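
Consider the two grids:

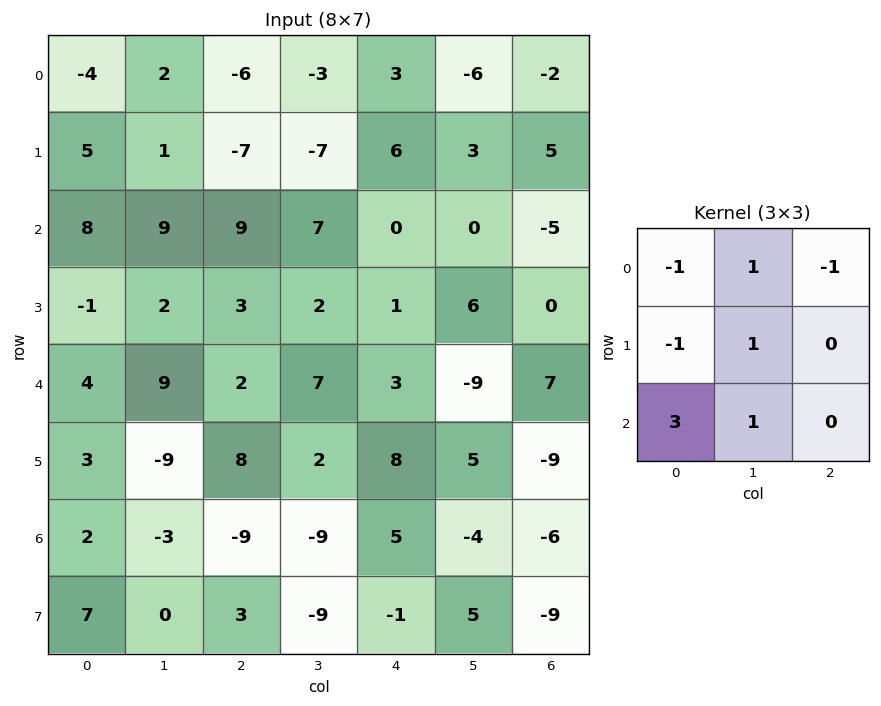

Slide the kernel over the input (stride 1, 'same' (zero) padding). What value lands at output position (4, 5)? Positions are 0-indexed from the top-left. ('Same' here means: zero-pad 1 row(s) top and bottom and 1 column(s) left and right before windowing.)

The receptive field on the zero-padded input at this output position is [1 6 0 / 3 -9 7 / 8 5 -9]. Elementwise product with the kernel and sum: 1·-1 + 6·1 + 0·-1 + 3·-1 + -9·1 + 8·3 + 5·1.

22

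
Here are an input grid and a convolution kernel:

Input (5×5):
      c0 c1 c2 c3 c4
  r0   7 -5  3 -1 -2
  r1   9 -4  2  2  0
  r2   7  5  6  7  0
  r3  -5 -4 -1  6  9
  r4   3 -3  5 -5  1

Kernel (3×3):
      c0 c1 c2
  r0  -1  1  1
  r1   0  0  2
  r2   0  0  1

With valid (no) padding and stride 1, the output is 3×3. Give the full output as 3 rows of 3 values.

1 18 -6
0 28 9
7 15 20

Output[0,0]: The receptive field on the input at this output position is [7 -5 3 / 9 -4 2 / 7 5 6]. Elementwise product with the kernel and sum: 7·-1 + -5·1 + 3·1 + 2·2 + 6·1.
Output[0,1]: The receptive field on the input at this output position is [-5 3 -1 / -4 2 2 / 5 6 7]. Elementwise product with the kernel and sum: -5·-1 + 3·1 + -1·1 + 2·2 + 7·1.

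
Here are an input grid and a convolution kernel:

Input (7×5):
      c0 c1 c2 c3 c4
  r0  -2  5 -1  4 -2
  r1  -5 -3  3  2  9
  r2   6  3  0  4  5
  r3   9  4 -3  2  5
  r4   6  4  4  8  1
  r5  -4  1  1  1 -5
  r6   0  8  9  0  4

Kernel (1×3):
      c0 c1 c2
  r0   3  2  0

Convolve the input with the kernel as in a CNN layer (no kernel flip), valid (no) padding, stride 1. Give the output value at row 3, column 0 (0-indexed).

The receptive field on the input at this output position is [9 4 -3]. Elementwise product with the kernel and sum: 9·3 + 4·2.

35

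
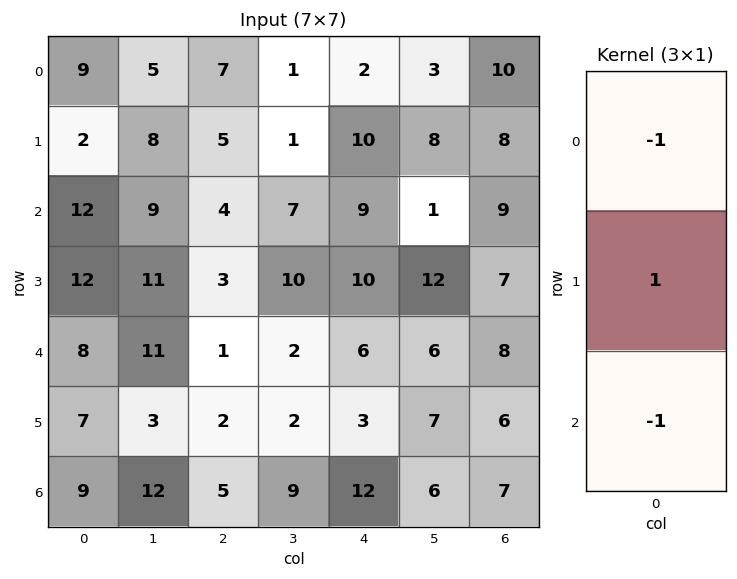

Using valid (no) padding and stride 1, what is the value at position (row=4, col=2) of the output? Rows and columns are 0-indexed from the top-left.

-4

The receptive field on the input at this output position is [1 / 2 / 5]. Elementwise product with the kernel and sum: 1·-1 + 2·1 + 5·-1.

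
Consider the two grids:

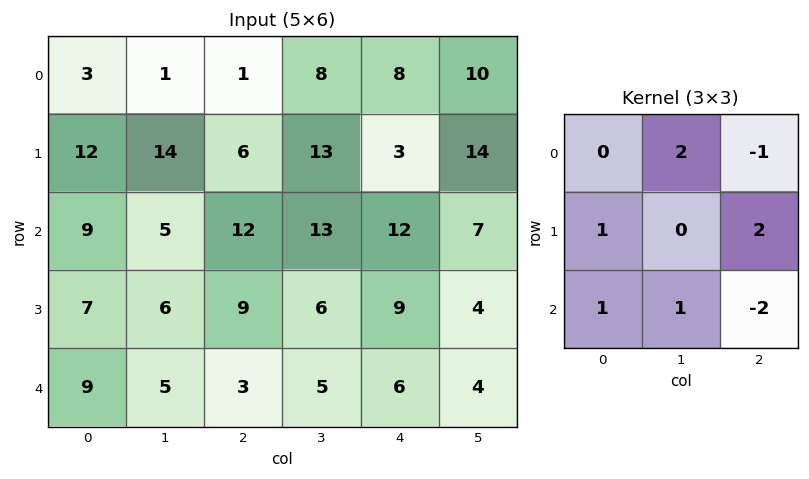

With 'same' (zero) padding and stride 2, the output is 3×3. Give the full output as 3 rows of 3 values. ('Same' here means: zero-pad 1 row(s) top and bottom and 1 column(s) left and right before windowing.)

-14 11 16
15 33 26
18 27 27

Output[0,0]: The receptive field on the zero-padded input at this output position is [0 0 0 / 0 3 1 / 0 12 14]. Elementwise product with the kernel and sum: 0·2 + 0·-1 + 0·1 + 1·2 + 0·1 + 12·1 + 14·-2.
Output[0,1]: The receptive field on the zero-padded input at this output position is [0 0 0 / 1 1 8 / 14 6 13]. Elementwise product with the kernel and sum: 0·2 + 0·-1 + 1·1 + 8·2 + 14·1 + 6·1 + 13·-2.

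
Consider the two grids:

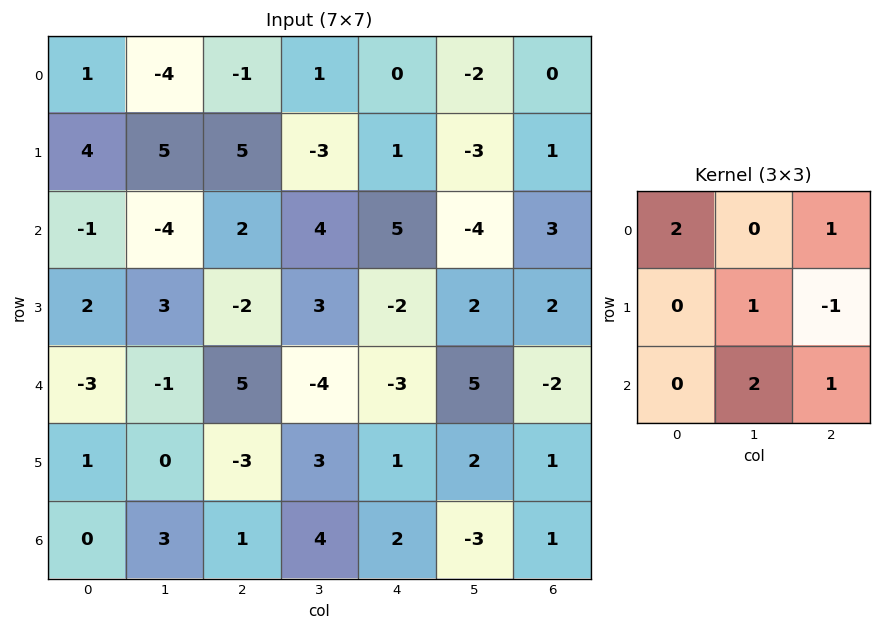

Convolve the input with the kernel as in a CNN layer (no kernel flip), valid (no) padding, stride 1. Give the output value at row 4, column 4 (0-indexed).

The receptive field on the input at this output position is [-3 5 -2 / 1 2 1 / 2 -3 1]. Elementwise product with the kernel and sum: -3·2 + -2·1 + 2·1 + 1·-1 + -3·2 + 1·1.

-12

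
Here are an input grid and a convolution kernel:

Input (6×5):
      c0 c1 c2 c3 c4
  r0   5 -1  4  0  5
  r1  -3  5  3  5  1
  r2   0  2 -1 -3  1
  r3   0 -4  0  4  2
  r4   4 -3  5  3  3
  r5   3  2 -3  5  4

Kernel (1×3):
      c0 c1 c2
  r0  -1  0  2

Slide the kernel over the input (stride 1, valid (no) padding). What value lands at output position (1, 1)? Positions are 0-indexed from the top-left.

5

The receptive field on the input at this output position is [5 3 5]. Elementwise product with the kernel and sum: 5·-1 + 5·2.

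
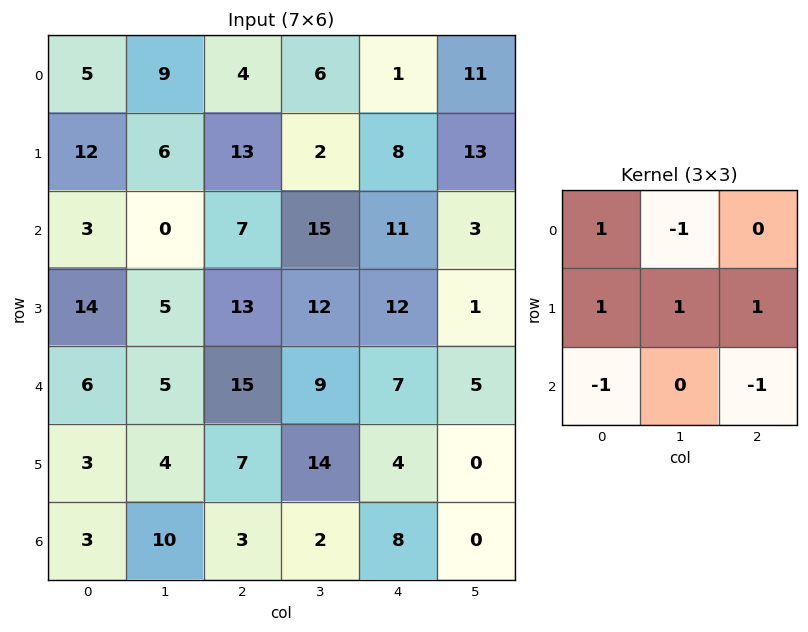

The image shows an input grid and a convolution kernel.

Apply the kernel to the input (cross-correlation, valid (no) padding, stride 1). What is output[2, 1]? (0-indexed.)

The receptive field on the input at this output position is [0 7 15 / 5 13 12 / 5 15 9]. Elementwise product with the kernel and sum: 0·1 + 7·-1 + 5·1 + 13·1 + 12·1 + 5·-1 + 9·-1.

9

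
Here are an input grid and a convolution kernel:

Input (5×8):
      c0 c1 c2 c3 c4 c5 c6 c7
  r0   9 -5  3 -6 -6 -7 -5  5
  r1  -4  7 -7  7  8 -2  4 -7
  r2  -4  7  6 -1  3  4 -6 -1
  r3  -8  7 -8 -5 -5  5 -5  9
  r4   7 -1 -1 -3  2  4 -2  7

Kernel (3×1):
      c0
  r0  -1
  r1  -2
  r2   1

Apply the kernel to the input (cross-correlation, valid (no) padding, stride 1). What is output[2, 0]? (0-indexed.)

The receptive field on the input at this output position is [-4 / -8 / 7]. Elementwise product with the kernel and sum: -4·-1 + -8·-2 + 7·1.

27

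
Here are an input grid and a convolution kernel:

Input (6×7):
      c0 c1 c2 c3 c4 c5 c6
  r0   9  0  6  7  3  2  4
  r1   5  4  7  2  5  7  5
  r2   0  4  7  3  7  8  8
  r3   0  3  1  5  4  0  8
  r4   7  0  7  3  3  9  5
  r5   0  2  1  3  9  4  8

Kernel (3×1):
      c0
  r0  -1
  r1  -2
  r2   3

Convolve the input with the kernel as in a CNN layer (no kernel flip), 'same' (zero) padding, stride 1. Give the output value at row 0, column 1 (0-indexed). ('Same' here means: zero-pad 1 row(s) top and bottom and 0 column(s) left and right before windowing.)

The receptive field on the zero-padded input at this output position is [0 / 0 / 4]. Elementwise product with the kernel and sum: 0·-1 + 0·-2 + 4·3.

12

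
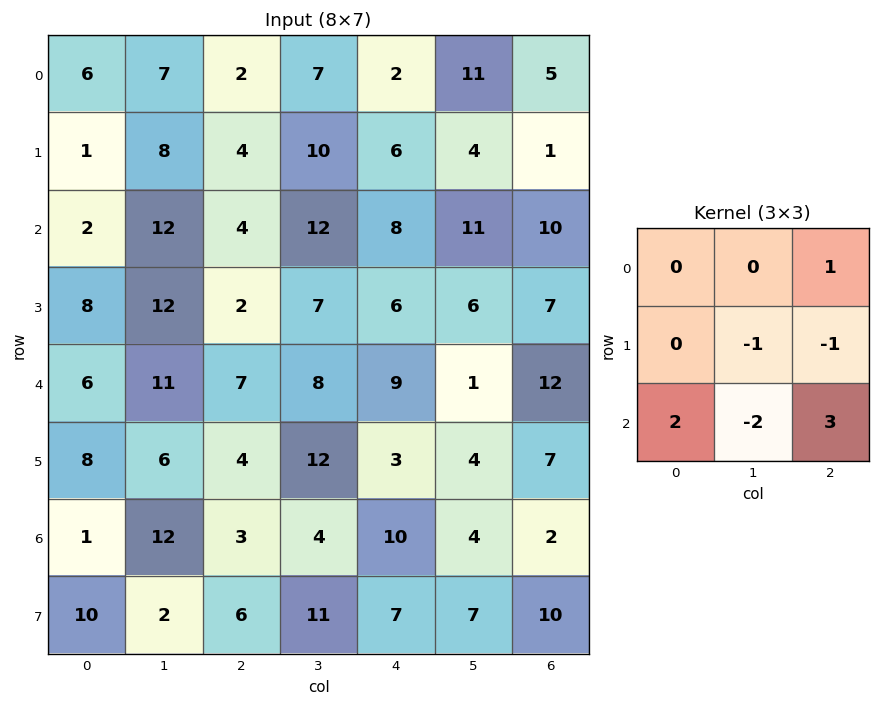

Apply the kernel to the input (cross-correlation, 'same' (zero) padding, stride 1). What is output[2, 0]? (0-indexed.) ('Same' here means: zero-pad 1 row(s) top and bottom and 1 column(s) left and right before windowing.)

The receptive field on the zero-padded input at this output position is [0 1 8 / 0 2 12 / 0 8 12]. Elementwise product with the kernel and sum: 8·1 + 2·-1 + 12·-1 + 0·2 + 8·-2 + 12·3.

14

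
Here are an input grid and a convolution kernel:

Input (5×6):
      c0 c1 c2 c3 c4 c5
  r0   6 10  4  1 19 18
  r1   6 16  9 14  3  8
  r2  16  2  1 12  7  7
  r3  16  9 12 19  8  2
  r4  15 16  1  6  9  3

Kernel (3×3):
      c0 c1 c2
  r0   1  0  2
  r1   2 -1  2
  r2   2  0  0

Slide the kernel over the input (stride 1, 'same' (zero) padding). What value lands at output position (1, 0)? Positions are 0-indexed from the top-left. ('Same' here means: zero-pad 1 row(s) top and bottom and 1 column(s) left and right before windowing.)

46

The receptive field on the zero-padded input at this output position is [0 6 10 / 0 6 16 / 0 16 2]. Elementwise product with the kernel and sum: 0·1 + 10·2 + 0·2 + 6·-1 + 16·2 + 0·2.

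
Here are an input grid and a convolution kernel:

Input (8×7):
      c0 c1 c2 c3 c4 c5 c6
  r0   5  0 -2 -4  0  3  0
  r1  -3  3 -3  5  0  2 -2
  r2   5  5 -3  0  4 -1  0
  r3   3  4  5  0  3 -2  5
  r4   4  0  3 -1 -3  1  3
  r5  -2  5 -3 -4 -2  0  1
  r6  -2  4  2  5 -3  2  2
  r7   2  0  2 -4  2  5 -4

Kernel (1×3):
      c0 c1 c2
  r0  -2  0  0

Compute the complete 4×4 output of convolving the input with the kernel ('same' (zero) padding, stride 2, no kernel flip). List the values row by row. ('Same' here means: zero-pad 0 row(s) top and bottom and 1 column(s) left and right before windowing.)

0 0 8 -6
0 -10 0 2
0 0 2 -2
0 -8 -10 -4

Output[0,0]: The receptive field on the zero-padded input at this output position is [0 5 0]. Elementwise product with the kernel and sum: 0·-2.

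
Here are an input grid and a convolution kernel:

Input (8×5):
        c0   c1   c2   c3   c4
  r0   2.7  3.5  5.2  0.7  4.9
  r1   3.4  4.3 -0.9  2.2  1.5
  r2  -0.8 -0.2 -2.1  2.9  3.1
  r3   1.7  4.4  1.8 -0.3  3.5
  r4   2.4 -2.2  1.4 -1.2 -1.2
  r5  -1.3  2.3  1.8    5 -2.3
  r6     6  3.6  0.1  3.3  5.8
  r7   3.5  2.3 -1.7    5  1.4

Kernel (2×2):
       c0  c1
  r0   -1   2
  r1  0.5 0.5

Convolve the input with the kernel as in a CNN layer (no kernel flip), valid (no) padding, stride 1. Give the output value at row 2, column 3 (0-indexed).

4.9

The receptive field on the input at this output position is [2.9 3.1 / -0.3 3.5]. Elementwise product with the kernel and sum: 2.9·-1 + 3.1·2 + -0.3·0.5 + 3.5·0.5.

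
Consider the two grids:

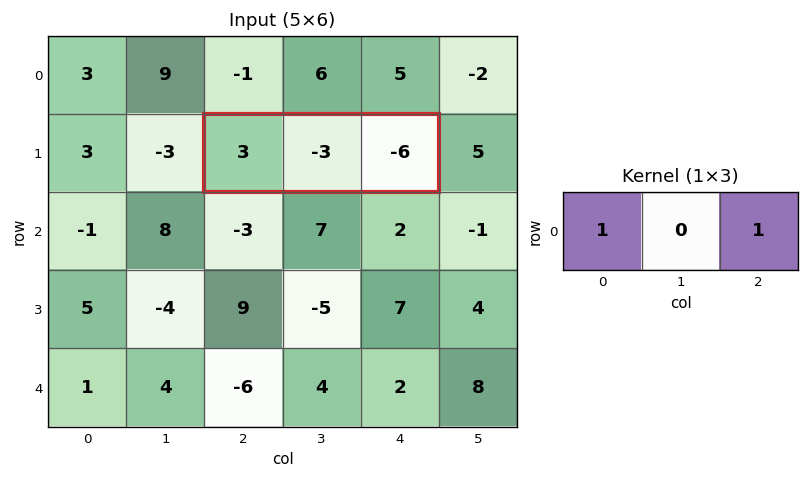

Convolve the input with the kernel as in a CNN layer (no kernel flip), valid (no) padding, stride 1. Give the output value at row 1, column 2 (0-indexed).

The receptive field on the input at this output position is [3 -3 -6]. Elementwise product with the kernel and sum: 3·1 + -6·1.

-3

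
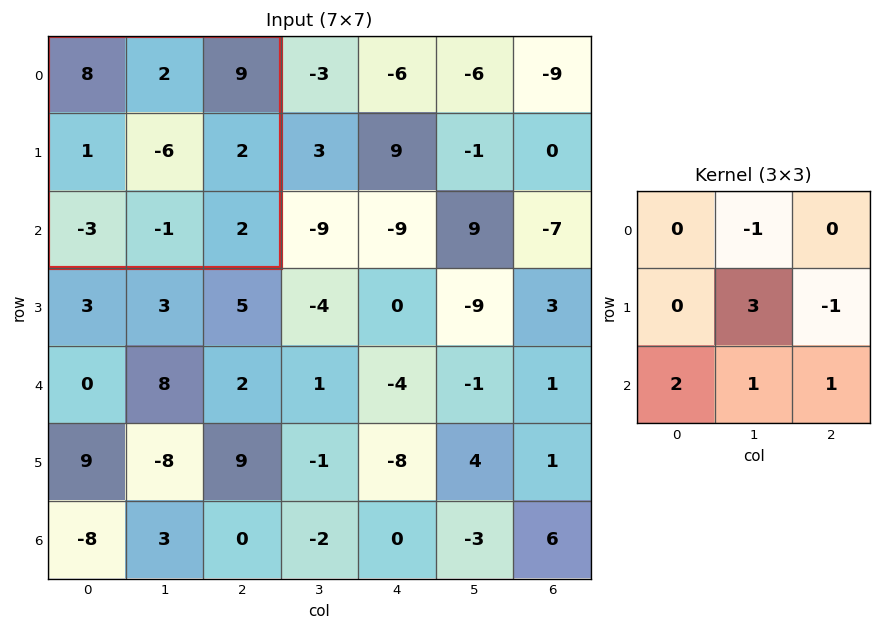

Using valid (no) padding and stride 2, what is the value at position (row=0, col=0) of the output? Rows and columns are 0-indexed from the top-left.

-27

The receptive field on the input at this output position is [8 2 9 / 1 -6 2 / -3 -1 2]. Elementwise product with the kernel and sum: 2·-1 + -6·3 + 2·-1 + -3·2 + -1·1 + 2·1.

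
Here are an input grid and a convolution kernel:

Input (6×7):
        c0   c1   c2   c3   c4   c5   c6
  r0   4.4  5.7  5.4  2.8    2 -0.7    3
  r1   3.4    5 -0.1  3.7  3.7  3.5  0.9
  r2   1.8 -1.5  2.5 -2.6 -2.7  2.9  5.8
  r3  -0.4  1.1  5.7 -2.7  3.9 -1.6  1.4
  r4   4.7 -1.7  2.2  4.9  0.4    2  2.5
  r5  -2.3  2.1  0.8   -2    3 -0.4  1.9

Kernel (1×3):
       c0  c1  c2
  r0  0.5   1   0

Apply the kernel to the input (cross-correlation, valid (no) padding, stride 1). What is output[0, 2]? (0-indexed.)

5.5

The receptive field on the input at this output position is [5.4 2.8 2]. Elementwise product with the kernel and sum: 5.4·0.5 + 2.8·1.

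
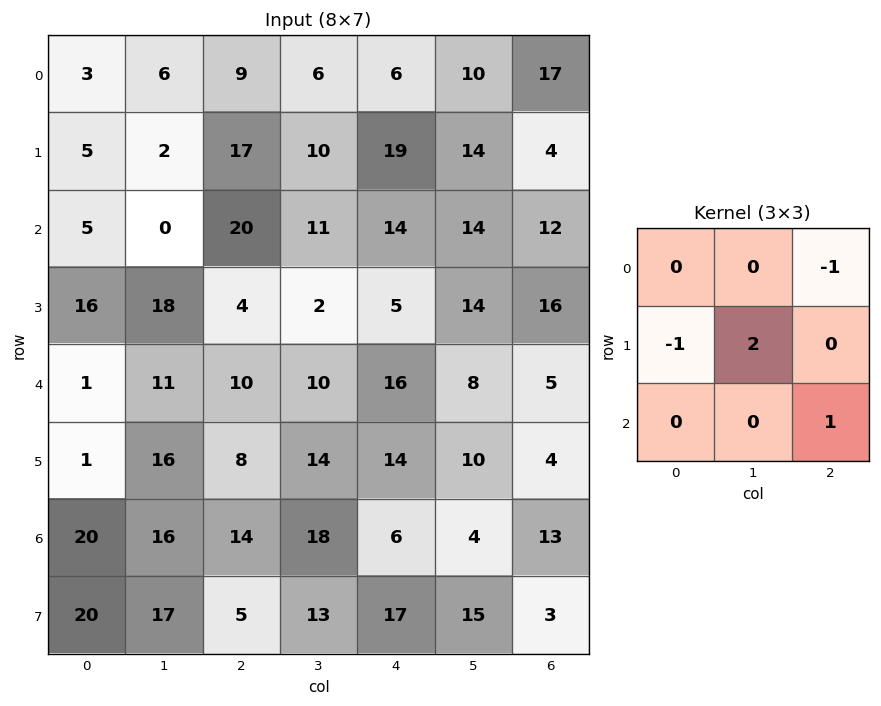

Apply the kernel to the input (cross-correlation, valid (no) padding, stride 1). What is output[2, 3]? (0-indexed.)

2

The receptive field on the input at this output position is [11 14 14 / 2 5 14 / 10 16 8]. Elementwise product with the kernel and sum: 14·-1 + 2·-1 + 5·2 + 8·1.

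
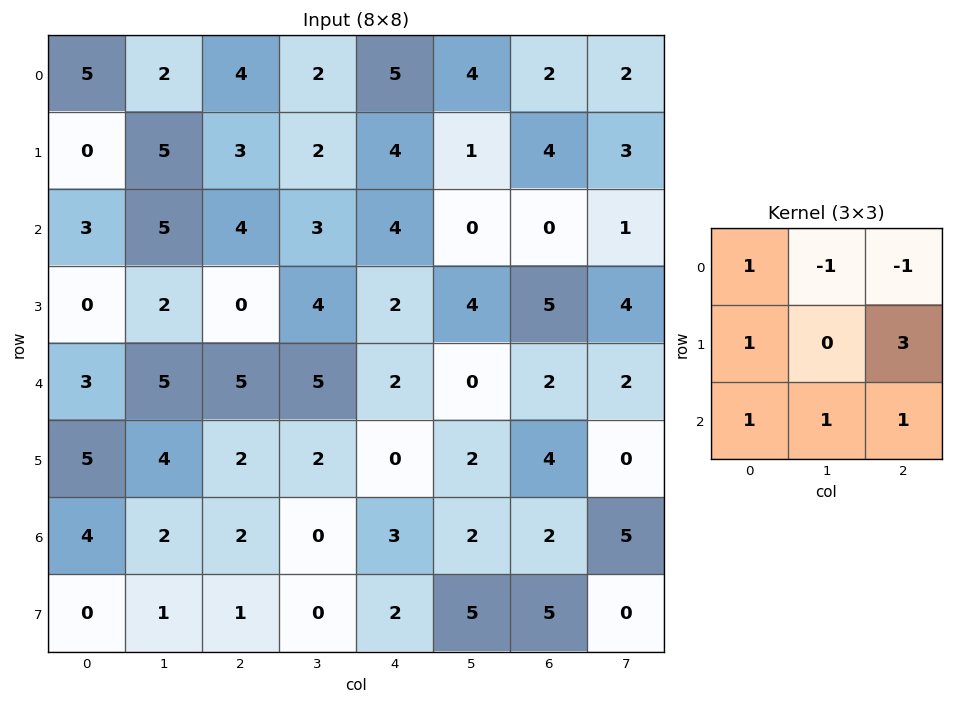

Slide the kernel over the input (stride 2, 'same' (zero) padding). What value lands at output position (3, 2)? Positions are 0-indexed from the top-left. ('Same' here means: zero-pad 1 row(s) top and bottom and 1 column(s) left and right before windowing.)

13

The receptive field on the zero-padded input at this output position is [2 0 2 / 0 3 2 / 0 2 5]. Elementwise product with the kernel and sum: 2·1 + 0·-1 + 2·-1 + 0·1 + 2·3 + 0·1 + 2·1 + 5·1.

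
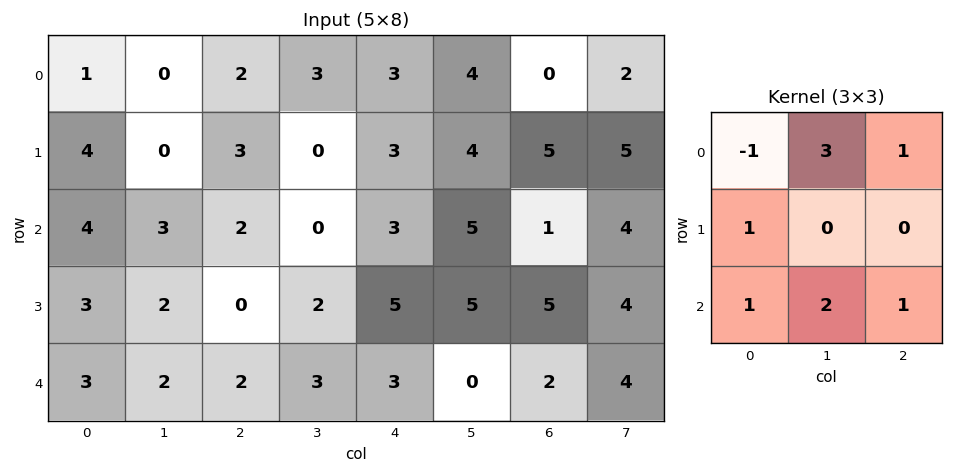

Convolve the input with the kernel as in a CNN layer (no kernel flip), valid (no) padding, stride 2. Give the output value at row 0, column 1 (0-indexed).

The receptive field on the input at this output position is [2 3 3 / 3 0 3 / 2 0 3]. Elementwise product with the kernel and sum: 2·-1 + 3·3 + 3·1 + 3·1 + 2·1 + 0·2 + 3·1.

18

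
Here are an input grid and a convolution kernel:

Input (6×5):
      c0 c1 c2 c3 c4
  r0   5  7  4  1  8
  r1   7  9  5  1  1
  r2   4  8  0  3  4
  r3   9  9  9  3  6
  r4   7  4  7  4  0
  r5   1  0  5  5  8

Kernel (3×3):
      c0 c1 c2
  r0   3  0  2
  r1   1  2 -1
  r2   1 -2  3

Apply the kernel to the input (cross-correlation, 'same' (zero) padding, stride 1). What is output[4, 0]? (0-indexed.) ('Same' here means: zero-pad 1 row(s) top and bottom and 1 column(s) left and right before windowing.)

26

The receptive field on the zero-padded input at this output position is [0 9 9 / 0 7 4 / 0 1 0]. Elementwise product with the kernel and sum: 0·3 + 9·2 + 0·1 + 7·2 + 4·-1 + 0·1 + 1·-2 + 0·3.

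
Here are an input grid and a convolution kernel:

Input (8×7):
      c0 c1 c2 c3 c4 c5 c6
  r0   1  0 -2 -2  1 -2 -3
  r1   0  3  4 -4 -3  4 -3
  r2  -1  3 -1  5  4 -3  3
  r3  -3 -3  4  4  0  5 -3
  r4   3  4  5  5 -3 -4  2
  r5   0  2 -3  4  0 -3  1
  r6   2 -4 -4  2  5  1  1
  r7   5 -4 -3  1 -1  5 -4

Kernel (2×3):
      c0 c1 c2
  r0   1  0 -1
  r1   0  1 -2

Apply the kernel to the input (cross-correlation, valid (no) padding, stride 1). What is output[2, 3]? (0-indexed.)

-2

The receptive field on the input at this output position is [5 4 -3 / 4 0 5]. Elementwise product with the kernel and sum: 5·1 + -3·-1 + 0·1 + 5·-2.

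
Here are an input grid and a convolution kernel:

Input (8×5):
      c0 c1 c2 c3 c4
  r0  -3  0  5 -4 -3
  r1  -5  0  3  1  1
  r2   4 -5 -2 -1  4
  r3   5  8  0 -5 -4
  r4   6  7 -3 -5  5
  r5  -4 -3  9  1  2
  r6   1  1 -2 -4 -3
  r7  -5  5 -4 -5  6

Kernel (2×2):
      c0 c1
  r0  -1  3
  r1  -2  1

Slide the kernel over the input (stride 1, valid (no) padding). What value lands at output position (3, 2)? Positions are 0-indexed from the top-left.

-14

The receptive field on the input at this output position is [0 -5 / -3 -5]. Elementwise product with the kernel and sum: 0·-1 + -5·3 + -3·-2 + -5·1.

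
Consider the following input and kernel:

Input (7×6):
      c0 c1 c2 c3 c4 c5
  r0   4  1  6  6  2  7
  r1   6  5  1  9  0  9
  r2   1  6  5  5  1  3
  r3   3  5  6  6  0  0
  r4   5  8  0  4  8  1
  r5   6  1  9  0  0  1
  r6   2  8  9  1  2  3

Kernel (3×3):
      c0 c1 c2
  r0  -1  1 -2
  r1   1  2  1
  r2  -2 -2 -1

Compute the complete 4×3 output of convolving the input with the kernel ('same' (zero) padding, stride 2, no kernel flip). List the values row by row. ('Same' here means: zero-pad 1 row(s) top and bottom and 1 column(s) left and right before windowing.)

-8 -2 -10
-7 -29 -29
-2 -19 14
16 35 6

Output[0,0]: The receptive field on the zero-padded input at this output position is [0 0 0 / 0 4 1 / 0 6 5]. Elementwise product with the kernel and sum: 0·-1 + 0·1 + 0·-2 + 0·1 + 4·2 + 1·1 + 0·-2 + 6·-2 + 5·-1.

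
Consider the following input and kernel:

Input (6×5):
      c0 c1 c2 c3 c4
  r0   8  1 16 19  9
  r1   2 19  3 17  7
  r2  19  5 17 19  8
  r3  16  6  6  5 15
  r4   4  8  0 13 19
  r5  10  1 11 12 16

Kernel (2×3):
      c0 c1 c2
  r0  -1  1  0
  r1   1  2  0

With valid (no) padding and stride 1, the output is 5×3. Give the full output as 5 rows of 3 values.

33 40 40
46 23 69
14 30 18
10 8 25
16 15 48

Output[0,0]: The receptive field on the input at this output position is [8 1 16 / 2 19 3]. Elementwise product with the kernel and sum: 8·-1 + 1·1 + 2·1 + 19·2.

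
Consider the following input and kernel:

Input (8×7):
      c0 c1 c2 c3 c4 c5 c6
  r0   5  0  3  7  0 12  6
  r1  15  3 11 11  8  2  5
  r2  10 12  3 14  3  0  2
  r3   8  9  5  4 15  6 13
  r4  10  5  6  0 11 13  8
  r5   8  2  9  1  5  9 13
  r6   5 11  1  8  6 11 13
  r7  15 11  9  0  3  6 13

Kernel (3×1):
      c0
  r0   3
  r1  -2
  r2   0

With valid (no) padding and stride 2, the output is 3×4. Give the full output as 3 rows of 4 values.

-15 -13 -16 8
14 -1 -21 -20
14 0 23 -2

Output[0,0]: The receptive field on the input at this output position is [5 / 15 / 10]. Elementwise product with the kernel and sum: 5·3 + 15·-2.
Output[0,1]: The receptive field on the input at this output position is [3 / 11 / 3]. Elementwise product with the kernel and sum: 3·3 + 11·-2.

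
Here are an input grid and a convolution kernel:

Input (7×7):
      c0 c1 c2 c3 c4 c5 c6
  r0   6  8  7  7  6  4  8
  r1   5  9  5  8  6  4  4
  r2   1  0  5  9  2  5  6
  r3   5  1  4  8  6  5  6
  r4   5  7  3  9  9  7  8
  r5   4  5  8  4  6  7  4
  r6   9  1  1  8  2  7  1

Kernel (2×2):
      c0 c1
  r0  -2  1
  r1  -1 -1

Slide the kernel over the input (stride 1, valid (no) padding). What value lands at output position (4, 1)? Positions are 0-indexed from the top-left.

-24

The receptive field on the input at this output position is [7 3 / 5 8]. Elementwise product with the kernel and sum: 7·-2 + 3·1 + 5·-1 + 8·-1.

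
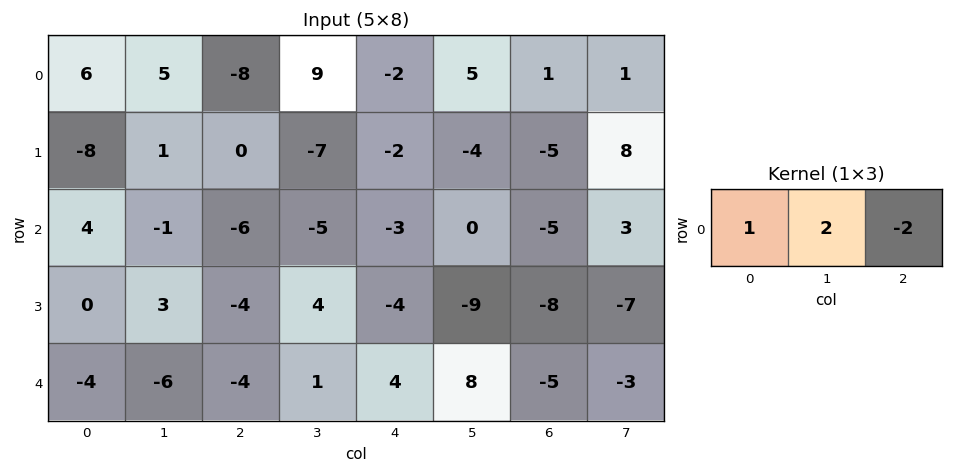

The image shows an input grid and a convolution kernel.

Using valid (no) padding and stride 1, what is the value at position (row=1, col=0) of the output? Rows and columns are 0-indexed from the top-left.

-6

The receptive field on the input at this output position is [-8 1 0]. Elementwise product with the kernel and sum: -8·1 + 1·2 + 0·-2.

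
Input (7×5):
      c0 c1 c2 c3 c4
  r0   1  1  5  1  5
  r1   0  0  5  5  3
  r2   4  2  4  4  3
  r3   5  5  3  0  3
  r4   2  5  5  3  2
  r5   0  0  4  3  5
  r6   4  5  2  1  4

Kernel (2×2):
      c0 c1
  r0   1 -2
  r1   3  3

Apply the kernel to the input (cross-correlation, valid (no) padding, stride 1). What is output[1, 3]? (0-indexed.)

The receptive field on the input at this output position is [5 3 / 4 3]. Elementwise product with the kernel and sum: 5·1 + 3·-2 + 4·3 + 3·3.

20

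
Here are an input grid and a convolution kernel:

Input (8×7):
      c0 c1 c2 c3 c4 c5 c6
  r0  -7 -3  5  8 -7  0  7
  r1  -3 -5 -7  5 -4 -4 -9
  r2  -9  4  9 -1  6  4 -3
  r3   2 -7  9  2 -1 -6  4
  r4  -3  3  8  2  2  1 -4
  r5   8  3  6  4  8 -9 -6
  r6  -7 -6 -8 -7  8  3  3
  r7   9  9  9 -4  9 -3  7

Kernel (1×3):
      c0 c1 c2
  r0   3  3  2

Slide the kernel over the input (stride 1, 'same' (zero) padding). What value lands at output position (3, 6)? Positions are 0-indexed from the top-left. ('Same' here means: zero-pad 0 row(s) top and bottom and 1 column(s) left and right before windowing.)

The receptive field on the zero-padded input at this output position is [-6 4 0]. Elementwise product with the kernel and sum: -6·3 + 4·3 + 0·2.

-6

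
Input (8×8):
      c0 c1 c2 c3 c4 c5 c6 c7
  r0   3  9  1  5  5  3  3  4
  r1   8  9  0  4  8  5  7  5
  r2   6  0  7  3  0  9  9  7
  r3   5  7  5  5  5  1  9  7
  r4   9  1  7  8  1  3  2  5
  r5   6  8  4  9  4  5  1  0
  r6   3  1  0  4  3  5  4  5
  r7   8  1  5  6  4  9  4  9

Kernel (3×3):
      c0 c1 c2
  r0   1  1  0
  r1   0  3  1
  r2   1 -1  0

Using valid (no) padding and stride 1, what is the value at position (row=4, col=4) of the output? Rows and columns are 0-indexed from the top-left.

The receptive field on the input at this output position is [1 3 2 / 4 5 1 / 3 5 4]. Elementwise product with the kernel and sum: 1·1 + 3·1 + 5·3 + 1·1 + 3·1 + 5·-1.

18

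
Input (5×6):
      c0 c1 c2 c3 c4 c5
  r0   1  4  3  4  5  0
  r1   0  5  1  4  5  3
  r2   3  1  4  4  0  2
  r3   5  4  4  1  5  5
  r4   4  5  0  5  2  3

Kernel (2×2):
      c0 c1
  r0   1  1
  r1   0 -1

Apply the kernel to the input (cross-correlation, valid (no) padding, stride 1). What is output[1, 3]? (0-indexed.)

The receptive field on the input at this output position is [4 5 / 4 0]. Elementwise product with the kernel and sum: 4·1 + 5·1 + 0·-1.

9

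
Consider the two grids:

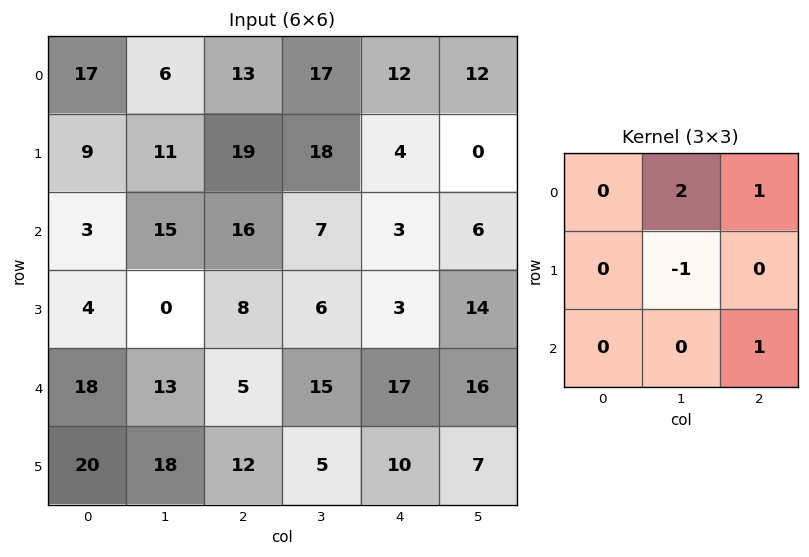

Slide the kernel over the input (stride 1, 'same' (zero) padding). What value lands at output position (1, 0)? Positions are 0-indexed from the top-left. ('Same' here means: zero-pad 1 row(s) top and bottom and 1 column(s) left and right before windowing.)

46

The receptive field on the zero-padded input at this output position is [0 17 6 / 0 9 11 / 0 3 15]. Elementwise product with the kernel and sum: 17·2 + 6·1 + 9·-1 + 15·1.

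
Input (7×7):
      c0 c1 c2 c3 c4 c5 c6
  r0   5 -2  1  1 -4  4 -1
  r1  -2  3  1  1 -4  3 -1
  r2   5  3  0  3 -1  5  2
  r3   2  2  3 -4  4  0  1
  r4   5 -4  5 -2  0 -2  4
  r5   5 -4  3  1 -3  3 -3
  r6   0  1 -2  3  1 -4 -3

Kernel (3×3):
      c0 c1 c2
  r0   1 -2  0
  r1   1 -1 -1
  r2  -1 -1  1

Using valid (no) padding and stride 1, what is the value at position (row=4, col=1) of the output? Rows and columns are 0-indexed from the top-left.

-18

The receptive field on the input at this output position is [-4 5 -2 / -4 3 1 / 1 -2 3]. Elementwise product with the kernel and sum: -4·1 + 5·-2 + -4·1 + 3·-1 + 1·-1 + 1·-1 + -2·-1 + 3·1.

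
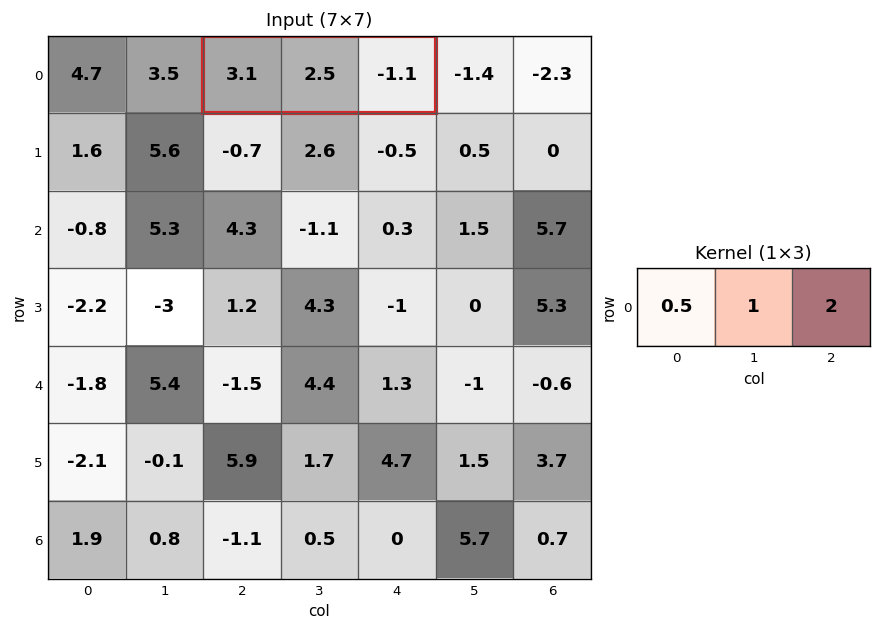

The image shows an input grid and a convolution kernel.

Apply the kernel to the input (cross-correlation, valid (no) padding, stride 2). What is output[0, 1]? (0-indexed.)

The receptive field on the input at this output position is [3.1 2.5 -1.1]. Elementwise product with the kernel and sum: 3.1·0.5 + 2.5·1 + -1.1·2.

1.85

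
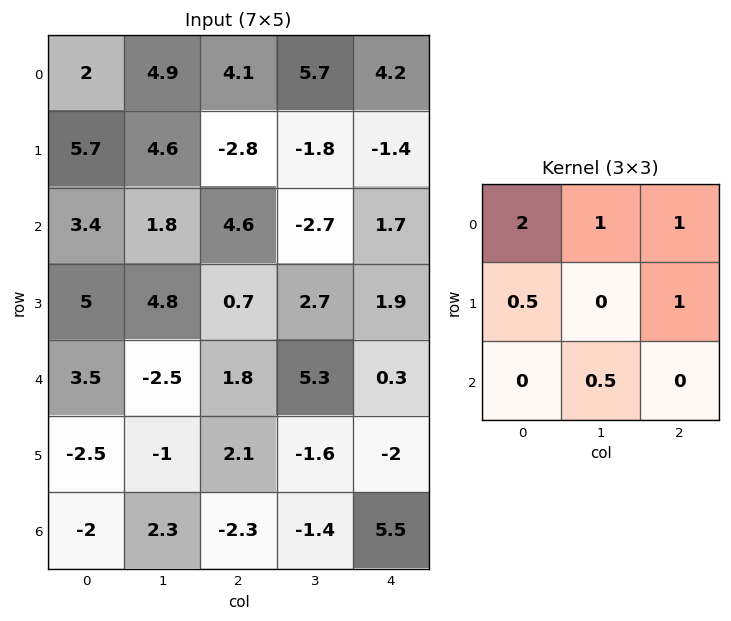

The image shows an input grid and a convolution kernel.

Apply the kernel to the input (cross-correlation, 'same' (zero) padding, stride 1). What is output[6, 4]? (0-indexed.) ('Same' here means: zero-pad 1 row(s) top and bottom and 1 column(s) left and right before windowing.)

-5.9

The receptive field on the zero-padded input at this output position is [-1.6 -2 0 / -1.4 5.5 0 / 0 0 0]. Elementwise product with the kernel and sum: -1.6·2 + -2·1 + 0·1 + -1.4·0.5 + 0·1 + 0·0.5.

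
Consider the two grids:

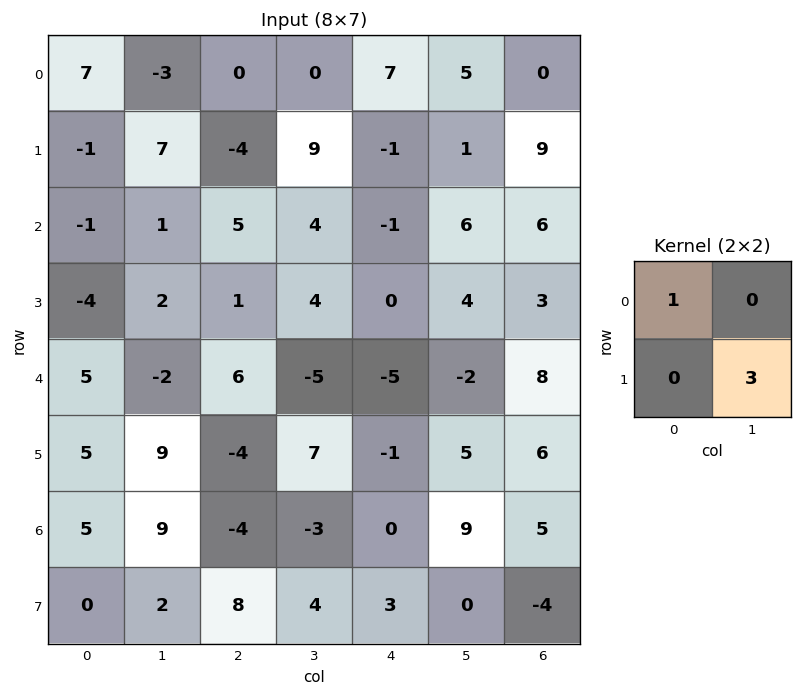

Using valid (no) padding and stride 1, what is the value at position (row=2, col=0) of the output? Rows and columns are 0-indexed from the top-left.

5

The receptive field on the input at this output position is [-1 1 / -4 2]. Elementwise product with the kernel and sum: -1·1 + 2·3.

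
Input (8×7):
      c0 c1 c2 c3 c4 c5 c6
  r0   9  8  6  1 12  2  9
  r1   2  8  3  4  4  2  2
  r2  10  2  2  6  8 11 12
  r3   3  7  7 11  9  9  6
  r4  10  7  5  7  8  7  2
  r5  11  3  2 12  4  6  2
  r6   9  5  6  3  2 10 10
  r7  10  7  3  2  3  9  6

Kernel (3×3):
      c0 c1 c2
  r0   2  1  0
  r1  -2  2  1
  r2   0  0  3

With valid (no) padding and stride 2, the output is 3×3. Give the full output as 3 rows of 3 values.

47 43 60
52 51 39
31 47 59

Output[0,0]: The receptive field on the input at this output position is [9 8 6 / 2 8 3 / 10 2 2]. Elementwise product with the kernel and sum: 9·2 + 8·1 + 2·-2 + 8·2 + 3·1 + 2·3.
Output[0,1]: The receptive field on the input at this output position is [6 1 12 / 3 4 4 / 2 6 8]. Elementwise product with the kernel and sum: 6·2 + 1·1 + 3·-2 + 4·2 + 4·1 + 8·3.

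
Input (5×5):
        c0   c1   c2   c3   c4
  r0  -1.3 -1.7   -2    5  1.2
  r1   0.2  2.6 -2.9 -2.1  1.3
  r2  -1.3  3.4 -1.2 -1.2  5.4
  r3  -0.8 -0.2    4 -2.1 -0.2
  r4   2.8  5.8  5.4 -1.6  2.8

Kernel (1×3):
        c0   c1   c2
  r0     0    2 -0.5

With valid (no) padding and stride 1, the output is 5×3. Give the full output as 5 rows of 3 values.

-2.4 -6.5 9.4
6.65 -4.75 -4.85
7.4 -1.8 -5.1
-2.4 9.05 -4.1
8.9 11.6 -4.6

Output[0,0]: The receptive field on the input at this output position is [-1.3 -1.7 -2]. Elementwise product with the kernel and sum: -1.7·2 + -2·-0.5.
Output[0,1]: The receptive field on the input at this output position is [-1.7 -2 5]. Elementwise product with the kernel and sum: -2·2 + 5·-0.5.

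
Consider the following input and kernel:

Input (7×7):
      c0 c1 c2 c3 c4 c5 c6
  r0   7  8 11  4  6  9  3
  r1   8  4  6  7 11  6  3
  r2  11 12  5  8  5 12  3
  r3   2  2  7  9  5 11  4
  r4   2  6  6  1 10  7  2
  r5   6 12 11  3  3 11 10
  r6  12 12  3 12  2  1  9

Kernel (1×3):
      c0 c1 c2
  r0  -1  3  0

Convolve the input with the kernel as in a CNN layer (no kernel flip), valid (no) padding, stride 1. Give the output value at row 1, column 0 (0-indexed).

The receptive field on the input at this output position is [8 4 6]. Elementwise product with the kernel and sum: 8·-1 + 4·3.

4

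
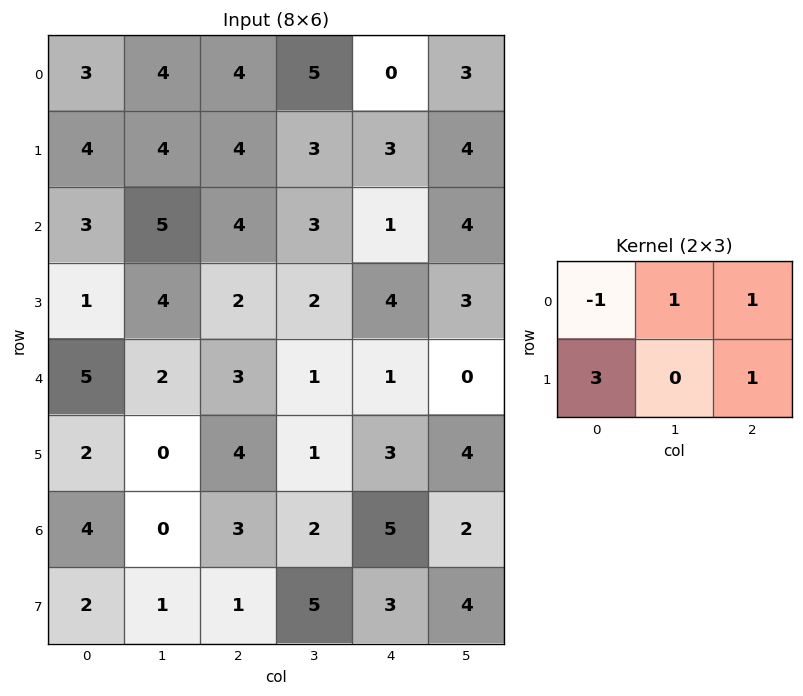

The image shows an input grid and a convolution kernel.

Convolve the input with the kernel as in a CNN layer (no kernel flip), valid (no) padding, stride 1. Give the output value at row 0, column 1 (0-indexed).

20

The receptive field on the input at this output position is [4 4 5 / 4 4 3]. Elementwise product with the kernel and sum: 4·-1 + 4·1 + 5·1 + 4·3 + 3·1.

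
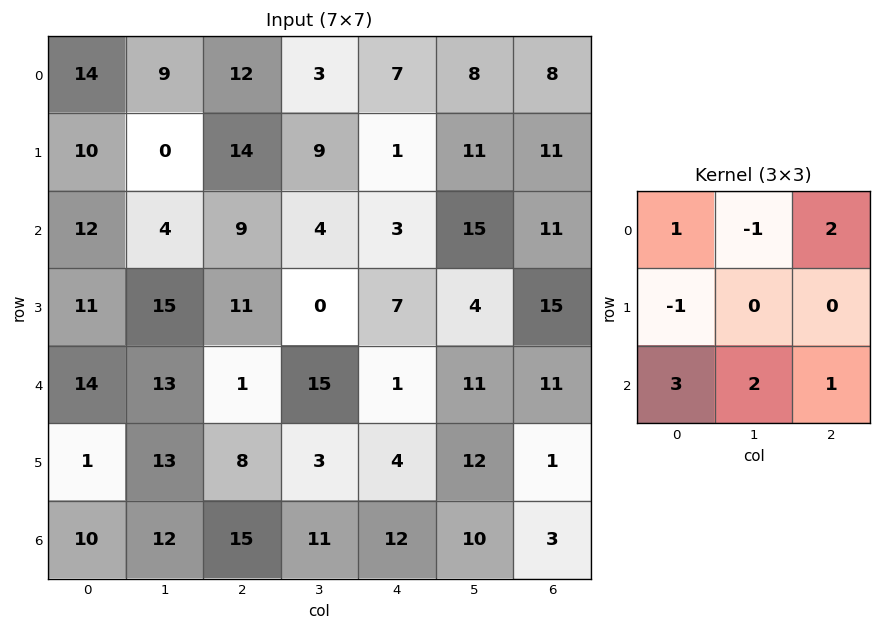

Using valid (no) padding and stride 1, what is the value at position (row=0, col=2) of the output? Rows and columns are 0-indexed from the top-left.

47

The receptive field on the input at this output position is [12 3 7 / 14 9 1 / 9 4 3]. Elementwise product with the kernel and sum: 12·1 + 3·-1 + 7·2 + 14·-1 + 9·3 + 4·2 + 3·1.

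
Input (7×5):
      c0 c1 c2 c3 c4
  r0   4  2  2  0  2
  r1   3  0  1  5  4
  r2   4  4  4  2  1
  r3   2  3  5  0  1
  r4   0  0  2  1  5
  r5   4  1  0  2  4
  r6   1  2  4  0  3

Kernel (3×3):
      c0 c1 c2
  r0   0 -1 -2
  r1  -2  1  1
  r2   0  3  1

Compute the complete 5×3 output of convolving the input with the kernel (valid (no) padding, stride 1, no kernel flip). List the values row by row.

5 18 10
12 2 -17
-6 -2 -5
-8 0 10
-1 8 -2

Output[0,0]: The receptive field on the input at this output position is [4 2 2 / 3 0 1 / 4 4 4]. Elementwise product with the kernel and sum: 2·-1 + 2·-2 + 3·-2 + 0·1 + 1·1 + 4·3 + 4·1.
Output[0,1]: The receptive field on the input at this output position is [2 2 0 / 0 1 5 / 4 4 2]. Elementwise product with the kernel and sum: 2·-1 + 0·-2 + 0·-2 + 1·1 + 5·1 + 4·3 + 2·1.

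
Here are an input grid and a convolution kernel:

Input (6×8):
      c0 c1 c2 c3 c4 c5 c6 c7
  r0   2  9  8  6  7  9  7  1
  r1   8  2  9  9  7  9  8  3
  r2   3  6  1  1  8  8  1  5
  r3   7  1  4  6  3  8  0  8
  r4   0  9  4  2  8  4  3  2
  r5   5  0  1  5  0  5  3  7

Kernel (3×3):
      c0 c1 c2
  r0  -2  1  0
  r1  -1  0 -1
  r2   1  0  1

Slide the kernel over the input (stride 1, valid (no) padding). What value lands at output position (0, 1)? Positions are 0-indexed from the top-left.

The receptive field on the input at this output position is [9 8 6 / 2 9 9 / 6 1 1]. Elementwise product with the kernel and sum: 9·-2 + 8·1 + 2·-1 + 9·-1 + 6·1 + 1·1.

-14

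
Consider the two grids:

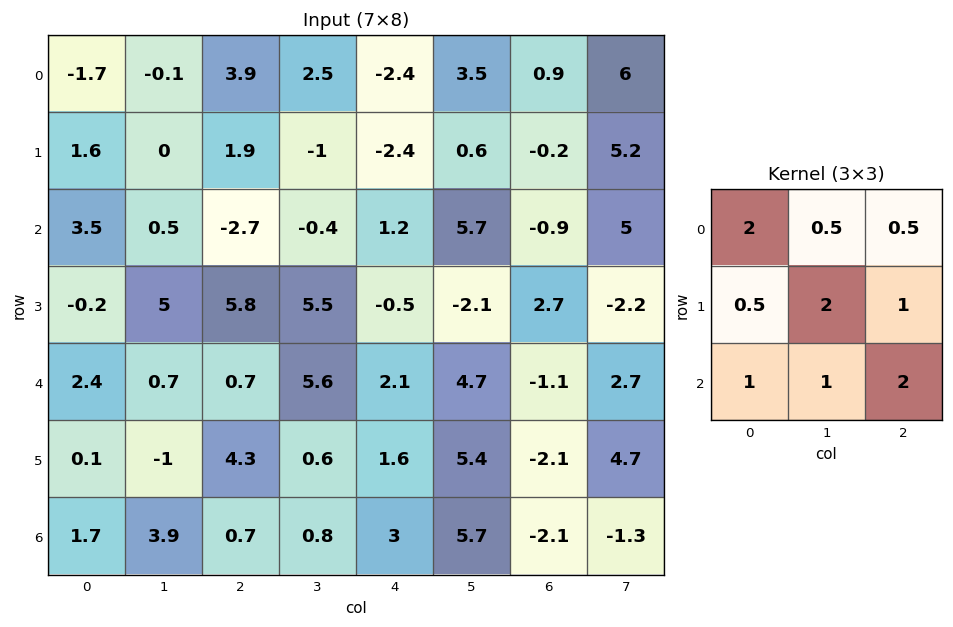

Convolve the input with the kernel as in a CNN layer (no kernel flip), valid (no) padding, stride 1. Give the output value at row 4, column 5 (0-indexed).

14.4

The receptive field on the input at this output position is [4.7 -1.1 2.7 / 5.4 -2.1 4.7 / 5.7 -2.1 -1.3]. Elementwise product with the kernel and sum: 4.7·2 + -1.1·0.5 + 2.7·0.5 + 5.4·0.5 + -2.1·2 + 4.7·1 + 5.7·1 + -2.1·1 + -1.3·2.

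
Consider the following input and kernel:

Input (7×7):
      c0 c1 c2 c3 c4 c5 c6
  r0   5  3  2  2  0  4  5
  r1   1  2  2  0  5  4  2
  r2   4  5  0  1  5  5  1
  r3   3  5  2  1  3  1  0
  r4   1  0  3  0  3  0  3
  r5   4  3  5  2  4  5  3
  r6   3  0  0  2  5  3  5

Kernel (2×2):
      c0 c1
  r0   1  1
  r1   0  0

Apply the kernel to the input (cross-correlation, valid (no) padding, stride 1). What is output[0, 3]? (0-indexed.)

2

The receptive field on the input at this output position is [2 0 / 0 5]. Elementwise product with the kernel and sum: 2·1 + 0·1.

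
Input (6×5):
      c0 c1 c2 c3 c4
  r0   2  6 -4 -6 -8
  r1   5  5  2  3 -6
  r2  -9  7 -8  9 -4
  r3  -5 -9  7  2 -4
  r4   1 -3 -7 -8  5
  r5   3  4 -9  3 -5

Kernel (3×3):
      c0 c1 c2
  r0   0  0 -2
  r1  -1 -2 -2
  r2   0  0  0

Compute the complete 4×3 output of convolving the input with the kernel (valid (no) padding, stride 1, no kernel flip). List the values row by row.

Output[0,0]: The receptive field on the input at this output position is [2 6 -4 / 5 5 2 / -9 7 -8]. Elementwise product with the kernel and sum: -4·-2 + 5·-1 + 5·-2 + 2·-2.
Output[0,1]: The receptive field on the input at this output position is [6 -4 -6 / 5 2 3 / 7 -8 9]. Elementwise product with the kernel and sum: -6·-2 + 5·-1 + 2·-2 + 3·-2.

-11 -3 20
7 -15 10
25 -27 5
5 29 21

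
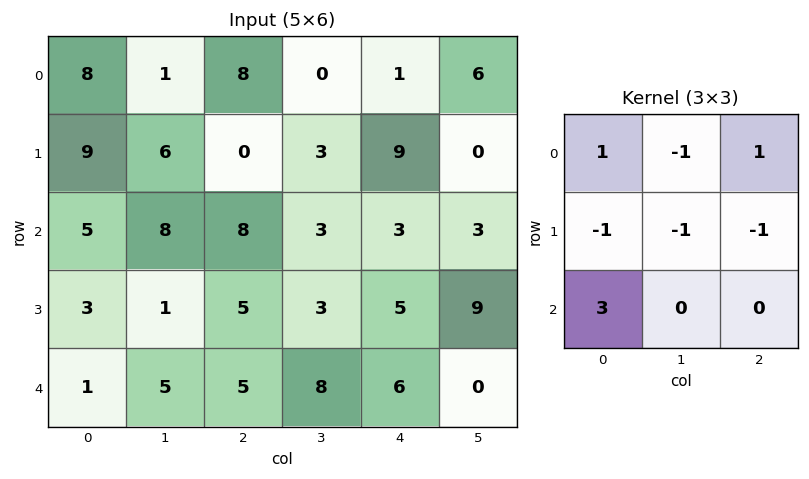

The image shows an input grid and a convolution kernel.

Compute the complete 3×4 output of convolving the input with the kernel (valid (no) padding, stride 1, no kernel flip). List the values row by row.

Output[0,0]: The receptive field on the input at this output position is [8 1 8 / 9 6 0 / 5 8 8]. Elementwise product with the kernel and sum: 8·1 + 1·-1 + 8·1 + 9·-1 + 6·-1 + 0·-1 + 5·3.

15 8 21 2
-9 -7 7 -6
-1 9 10 10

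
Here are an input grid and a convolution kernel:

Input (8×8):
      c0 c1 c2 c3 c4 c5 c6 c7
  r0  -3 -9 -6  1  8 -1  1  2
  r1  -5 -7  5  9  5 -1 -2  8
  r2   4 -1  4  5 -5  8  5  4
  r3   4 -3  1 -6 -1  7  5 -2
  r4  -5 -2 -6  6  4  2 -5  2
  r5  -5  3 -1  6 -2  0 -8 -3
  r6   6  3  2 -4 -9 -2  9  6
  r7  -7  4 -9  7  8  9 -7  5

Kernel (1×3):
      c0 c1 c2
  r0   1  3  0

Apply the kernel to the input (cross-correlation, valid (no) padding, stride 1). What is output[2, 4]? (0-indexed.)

19

The receptive field on the input at this output position is [-5 8 5]. Elementwise product with the kernel and sum: -5·1 + 8·3.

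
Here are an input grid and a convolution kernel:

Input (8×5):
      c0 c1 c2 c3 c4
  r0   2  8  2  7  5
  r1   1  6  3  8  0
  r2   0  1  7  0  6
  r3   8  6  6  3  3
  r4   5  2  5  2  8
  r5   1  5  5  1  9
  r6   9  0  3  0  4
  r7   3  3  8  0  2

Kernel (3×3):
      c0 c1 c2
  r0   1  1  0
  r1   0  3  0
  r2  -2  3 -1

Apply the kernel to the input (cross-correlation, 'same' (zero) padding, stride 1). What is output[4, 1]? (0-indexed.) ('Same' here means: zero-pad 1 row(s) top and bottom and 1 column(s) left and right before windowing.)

The receptive field on the zero-padded input at this output position is [8 6 6 / 5 2 5 / 1 5 5]. Elementwise product with the kernel and sum: 8·1 + 6·1 + 2·3 + 1·-2 + 5·3 + 5·-1.

28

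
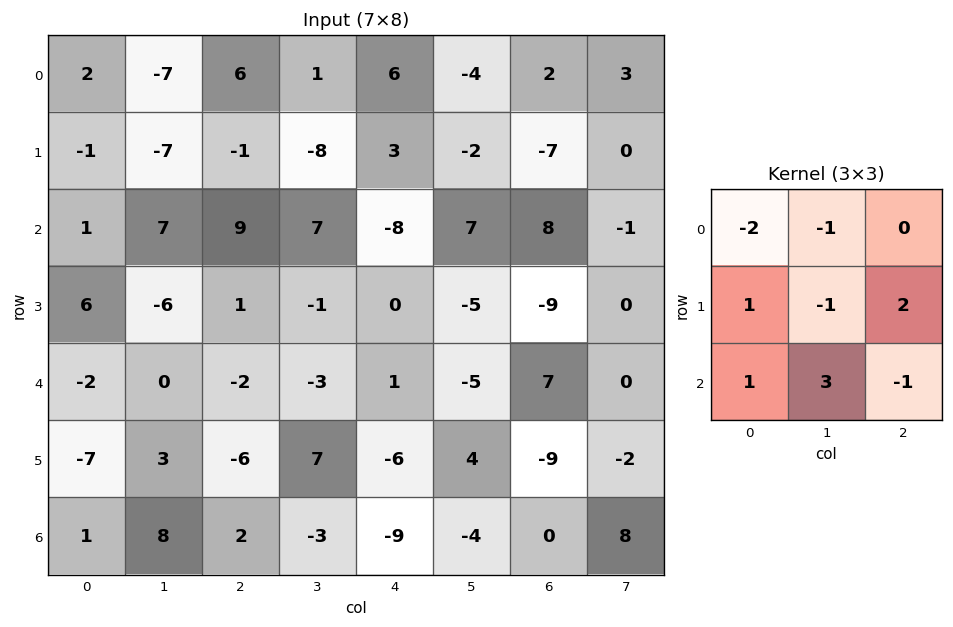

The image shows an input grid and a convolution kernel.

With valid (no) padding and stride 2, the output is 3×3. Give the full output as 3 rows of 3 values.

20 38 -12
5 -35 -25
5 -16 -46

Output[0,0]: The receptive field on the input at this output position is [2 -7 6 / -1 -7 -1 / 1 7 9]. Elementwise product with the kernel and sum: 2·-2 + -7·-1 + -1·1 + -7·-1 + -1·2 + 1·1 + 7·3 + 9·-1.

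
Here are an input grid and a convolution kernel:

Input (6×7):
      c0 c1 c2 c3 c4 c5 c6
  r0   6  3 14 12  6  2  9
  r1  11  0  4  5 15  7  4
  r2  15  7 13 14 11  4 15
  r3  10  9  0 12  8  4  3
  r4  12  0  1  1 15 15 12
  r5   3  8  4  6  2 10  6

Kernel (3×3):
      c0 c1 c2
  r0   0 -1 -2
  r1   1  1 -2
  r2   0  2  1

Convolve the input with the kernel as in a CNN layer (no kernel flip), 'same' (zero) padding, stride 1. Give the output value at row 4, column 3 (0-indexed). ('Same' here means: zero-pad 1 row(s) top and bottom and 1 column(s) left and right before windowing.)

The receptive field on the zero-padded input at this output position is [0 12 8 / 1 1 15 / 4 6 2]. Elementwise product with the kernel and sum: 12·-1 + 8·-2 + 1·1 + 1·1 + 15·-2 + 6·2 + 2·1.

-42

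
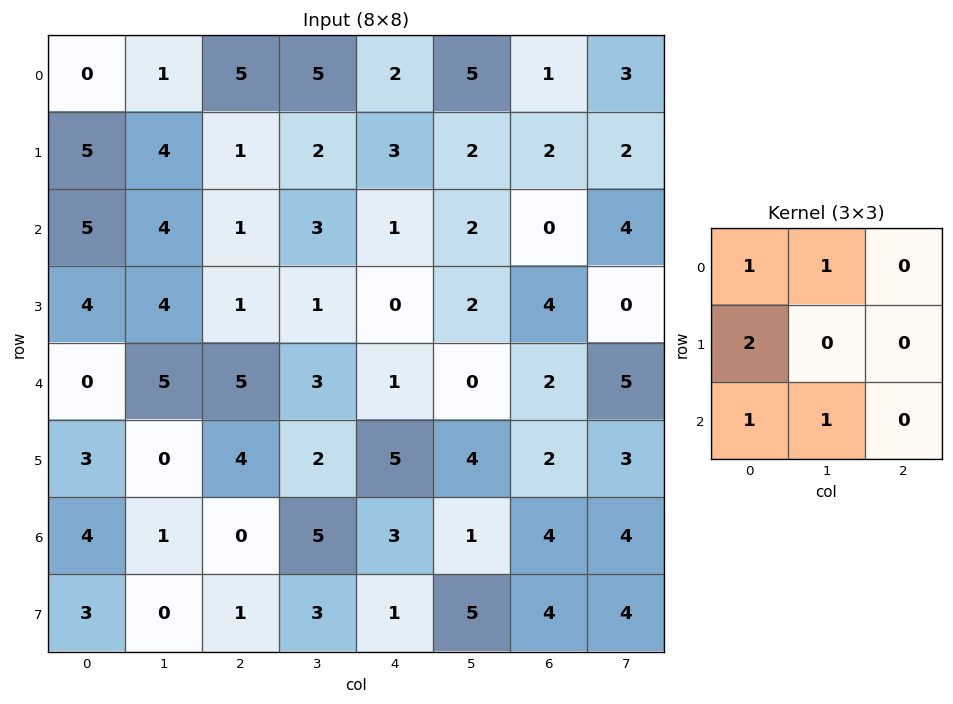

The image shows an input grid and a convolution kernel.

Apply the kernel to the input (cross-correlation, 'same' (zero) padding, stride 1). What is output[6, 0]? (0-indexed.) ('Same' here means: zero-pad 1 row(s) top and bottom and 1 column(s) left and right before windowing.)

6

The receptive field on the zero-padded input at this output position is [0 3 0 / 0 4 1 / 0 3 0]. Elementwise product with the kernel and sum: 0·1 + 3·1 + 0·2 + 0·1 + 3·1.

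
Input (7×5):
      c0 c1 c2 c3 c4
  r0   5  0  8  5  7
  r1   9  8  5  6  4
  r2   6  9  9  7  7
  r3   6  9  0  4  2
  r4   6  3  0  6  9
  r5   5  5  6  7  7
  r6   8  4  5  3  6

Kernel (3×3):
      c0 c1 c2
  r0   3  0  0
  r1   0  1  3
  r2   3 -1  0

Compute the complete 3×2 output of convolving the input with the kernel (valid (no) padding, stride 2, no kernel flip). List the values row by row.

47 62
42 31
61 40

Output[0,0]: The receptive field on the input at this output position is [5 0 8 / 9 8 5 / 6 9 9]. Elementwise product with the kernel and sum: 5·3 + 8·1 + 5·3 + 6·3 + 9·-1.
Output[0,1]: The receptive field on the input at this output position is [8 5 7 / 5 6 4 / 9 7 7]. Elementwise product with the kernel and sum: 8·3 + 6·1 + 4·3 + 9·3 + 7·-1.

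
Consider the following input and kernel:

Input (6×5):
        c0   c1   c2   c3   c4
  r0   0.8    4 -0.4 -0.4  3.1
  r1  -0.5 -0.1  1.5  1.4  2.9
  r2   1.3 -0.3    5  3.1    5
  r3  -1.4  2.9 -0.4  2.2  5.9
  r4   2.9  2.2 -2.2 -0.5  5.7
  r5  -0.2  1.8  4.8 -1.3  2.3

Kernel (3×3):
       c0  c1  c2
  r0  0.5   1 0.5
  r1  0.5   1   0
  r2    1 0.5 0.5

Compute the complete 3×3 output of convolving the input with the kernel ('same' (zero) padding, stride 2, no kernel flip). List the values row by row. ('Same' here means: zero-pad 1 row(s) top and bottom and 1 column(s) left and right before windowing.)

Output[0,0]: The receptive field on the zero-padded input at this output position is [0 0 0 / 0 0.8 4 / 0 -0.5 -0.1]. Elementwise product with the kernel and sum: 0·0.5 + 0·1 + 0·0.5 + 0·0.5 + 0.8·1 + 0·1 + -0.5·0.5 + -0.1·0.5.
Output[0,1]: The receptive field on the zero-padded input at this output position is [0 0 0 / 4 -0.4 -0.4 / -0.1 1.5 1.4]. Elementwise product with the kernel and sum: 0·0.5 + 0·1 + 0·0.5 + 4·0.5 + -0.4·1 + -0.1·1 + 1.5·0.5 + 1.4·0.5.

0.5 2.95 5.75
1.5 10.8 15.3
3.75 4.6 12.3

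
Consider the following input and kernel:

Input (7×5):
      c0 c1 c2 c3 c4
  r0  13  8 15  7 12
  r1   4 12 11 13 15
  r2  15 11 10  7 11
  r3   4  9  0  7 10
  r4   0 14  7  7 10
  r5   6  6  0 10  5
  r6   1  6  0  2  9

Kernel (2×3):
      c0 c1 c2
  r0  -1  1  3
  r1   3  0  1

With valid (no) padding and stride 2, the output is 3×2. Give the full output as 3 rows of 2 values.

63 76
38 40
53 35

Output[0,0]: The receptive field on the input at this output position is [13 8 15 / 4 12 11]. Elementwise product with the kernel and sum: 13·-1 + 8·1 + 15·3 + 4·3 + 11·1.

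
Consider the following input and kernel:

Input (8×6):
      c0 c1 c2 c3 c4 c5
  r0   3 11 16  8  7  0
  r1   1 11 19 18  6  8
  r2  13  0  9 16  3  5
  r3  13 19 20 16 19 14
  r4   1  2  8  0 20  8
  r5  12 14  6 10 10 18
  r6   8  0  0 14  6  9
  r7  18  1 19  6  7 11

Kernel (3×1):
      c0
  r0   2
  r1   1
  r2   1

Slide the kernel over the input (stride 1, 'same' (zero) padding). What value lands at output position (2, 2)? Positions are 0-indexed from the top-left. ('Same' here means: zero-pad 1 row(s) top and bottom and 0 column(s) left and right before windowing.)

The receptive field on the zero-padded input at this output position is [19 / 9 / 20]. Elementwise product with the kernel and sum: 19·2 + 9·1 + 20·1.

67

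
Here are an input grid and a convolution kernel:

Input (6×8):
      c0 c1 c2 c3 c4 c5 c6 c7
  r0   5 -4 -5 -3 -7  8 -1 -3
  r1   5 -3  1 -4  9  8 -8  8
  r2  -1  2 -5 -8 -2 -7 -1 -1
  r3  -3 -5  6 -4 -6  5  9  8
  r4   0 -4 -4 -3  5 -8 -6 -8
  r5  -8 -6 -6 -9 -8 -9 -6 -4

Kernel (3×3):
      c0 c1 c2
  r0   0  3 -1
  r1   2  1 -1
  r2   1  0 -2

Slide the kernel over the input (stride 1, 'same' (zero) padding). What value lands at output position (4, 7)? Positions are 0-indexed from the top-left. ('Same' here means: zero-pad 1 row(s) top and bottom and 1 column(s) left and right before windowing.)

The receptive field on the zero-padded input at this output position is [9 8 0 / -6 -8 0 / -6 -4 0]. Elementwise product with the kernel and sum: 8·3 + 0·-1 + -6·2 + -8·1 + 0·-1 + -6·1 + 0·-2.

-2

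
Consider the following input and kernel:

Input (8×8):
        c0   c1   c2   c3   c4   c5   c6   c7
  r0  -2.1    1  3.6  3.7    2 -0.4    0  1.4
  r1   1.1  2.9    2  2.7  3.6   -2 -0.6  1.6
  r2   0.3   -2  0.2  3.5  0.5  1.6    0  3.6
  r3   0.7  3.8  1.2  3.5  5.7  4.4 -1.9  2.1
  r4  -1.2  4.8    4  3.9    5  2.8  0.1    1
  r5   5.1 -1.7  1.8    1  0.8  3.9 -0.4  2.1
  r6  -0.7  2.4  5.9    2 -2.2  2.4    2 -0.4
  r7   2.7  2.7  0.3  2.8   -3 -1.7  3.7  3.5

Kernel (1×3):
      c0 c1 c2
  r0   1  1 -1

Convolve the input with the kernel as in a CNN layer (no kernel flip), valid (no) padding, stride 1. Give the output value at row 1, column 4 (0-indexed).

2.2

The receptive field on the input at this output position is [3.6 -2 -0.6]. Elementwise product with the kernel and sum: 3.6·1 + -2·1 + -0.6·-1.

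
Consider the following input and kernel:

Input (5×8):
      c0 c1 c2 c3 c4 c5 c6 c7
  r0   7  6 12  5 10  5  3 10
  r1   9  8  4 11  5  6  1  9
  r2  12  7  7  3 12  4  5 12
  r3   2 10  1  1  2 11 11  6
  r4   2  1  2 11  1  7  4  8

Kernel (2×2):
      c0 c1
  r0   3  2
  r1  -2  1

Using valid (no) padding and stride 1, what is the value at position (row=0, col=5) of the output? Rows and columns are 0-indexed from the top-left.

The receptive field on the input at this output position is [5 3 / 6 1]. Elementwise product with the kernel and sum: 5·3 + 3·2 + 6·-2 + 1·1.

10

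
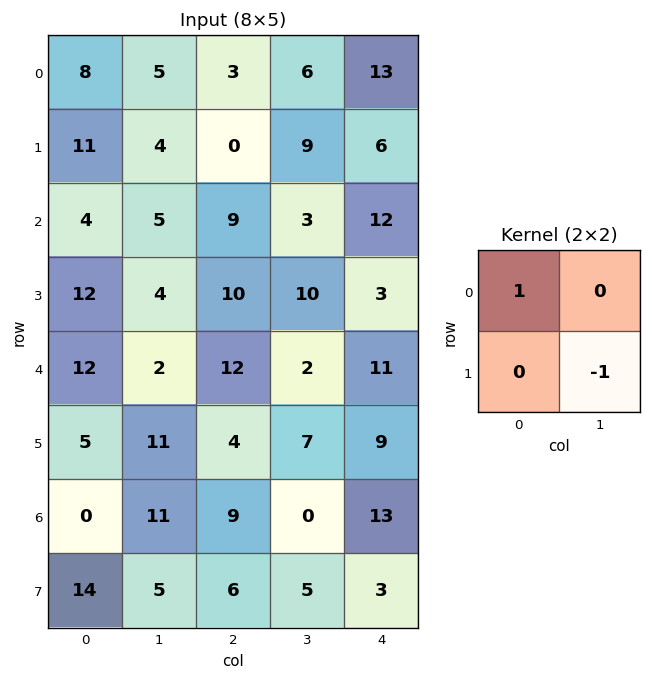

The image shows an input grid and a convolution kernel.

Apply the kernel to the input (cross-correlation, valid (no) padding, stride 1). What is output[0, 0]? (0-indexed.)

4

The receptive field on the input at this output position is [8 5 / 11 4]. Elementwise product with the kernel and sum: 8·1 + 4·-1.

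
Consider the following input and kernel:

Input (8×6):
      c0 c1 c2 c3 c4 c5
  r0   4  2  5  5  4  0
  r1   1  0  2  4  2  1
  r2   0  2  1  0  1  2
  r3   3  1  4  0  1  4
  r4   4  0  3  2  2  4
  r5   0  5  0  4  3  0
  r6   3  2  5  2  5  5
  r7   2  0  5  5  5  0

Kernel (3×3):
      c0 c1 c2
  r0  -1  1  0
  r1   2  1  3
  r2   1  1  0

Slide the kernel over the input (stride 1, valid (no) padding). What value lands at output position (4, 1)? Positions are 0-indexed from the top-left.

The receptive field on the input at this output position is [0 3 2 / 5 0 4 / 2 5 2]. Elementwise product with the kernel and sum: 0·-1 + 3·1 + 5·2 + 0·1 + 4·3 + 2·1 + 5·1.

32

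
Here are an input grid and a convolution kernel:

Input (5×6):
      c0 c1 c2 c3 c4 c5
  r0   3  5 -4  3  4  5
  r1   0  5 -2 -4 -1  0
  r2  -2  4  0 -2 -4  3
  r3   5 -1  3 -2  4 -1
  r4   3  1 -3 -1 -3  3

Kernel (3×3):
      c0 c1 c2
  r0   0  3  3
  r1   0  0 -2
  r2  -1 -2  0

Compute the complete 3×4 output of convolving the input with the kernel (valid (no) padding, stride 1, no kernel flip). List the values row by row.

Output[0,0]: The receptive field on the input at this output position is [3 5 -4 / 0 5 -2 / -2 4 0]. Elementwise product with the kernel and sum: 5·3 + -4·3 + -2·-2 + -2·-1 + 4·-2.
Output[0,1]: The receptive field on the input at this output position is [5 -4 3 / 5 -2 -4 / 4 0 -2]. Elementwise product with the kernel and sum: -4·3 + 3·3 + -4·-2 + 4·-1 + 0·-2.

1 1 27 37
6 -19 -6 -15
1 3 -21 6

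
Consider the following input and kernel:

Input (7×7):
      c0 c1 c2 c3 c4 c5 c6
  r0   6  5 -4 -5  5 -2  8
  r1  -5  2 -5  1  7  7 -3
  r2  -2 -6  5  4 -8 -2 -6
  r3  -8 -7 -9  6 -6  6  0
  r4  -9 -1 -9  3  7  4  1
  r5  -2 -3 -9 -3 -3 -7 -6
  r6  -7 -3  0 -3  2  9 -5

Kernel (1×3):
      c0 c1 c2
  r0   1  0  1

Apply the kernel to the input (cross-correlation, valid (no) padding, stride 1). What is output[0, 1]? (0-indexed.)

0

The receptive field on the input at this output position is [5 -4 -5]. Elementwise product with the kernel and sum: 5·1 + -5·1.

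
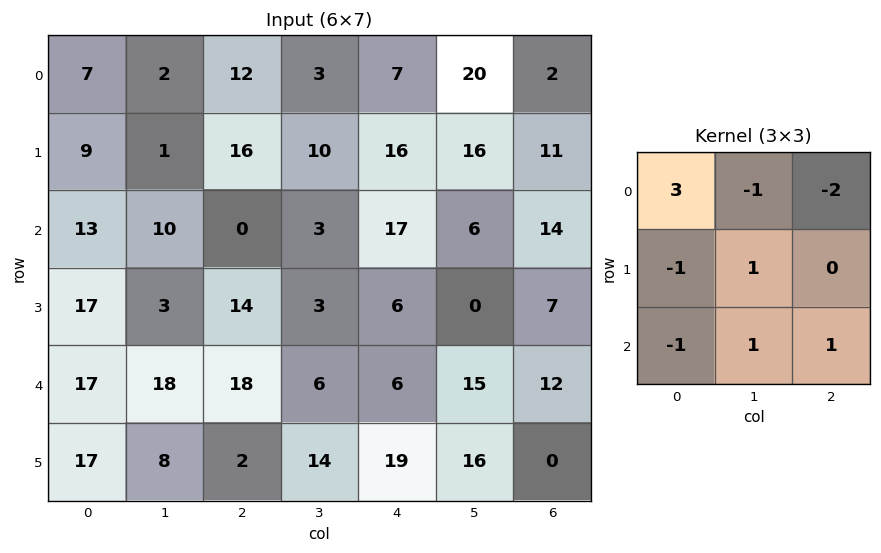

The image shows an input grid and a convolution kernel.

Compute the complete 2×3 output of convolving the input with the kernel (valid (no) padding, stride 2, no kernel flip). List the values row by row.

-16 33 0
34 -54 32

Output[0,0]: The receptive field on the input at this output position is [7 2 12 / 9 1 16 / 13 10 0]. Elementwise product with the kernel and sum: 7·3 + 2·-1 + 12·-2 + 9·-1 + 1·1 + 13·-1 + 10·1 + 0·1.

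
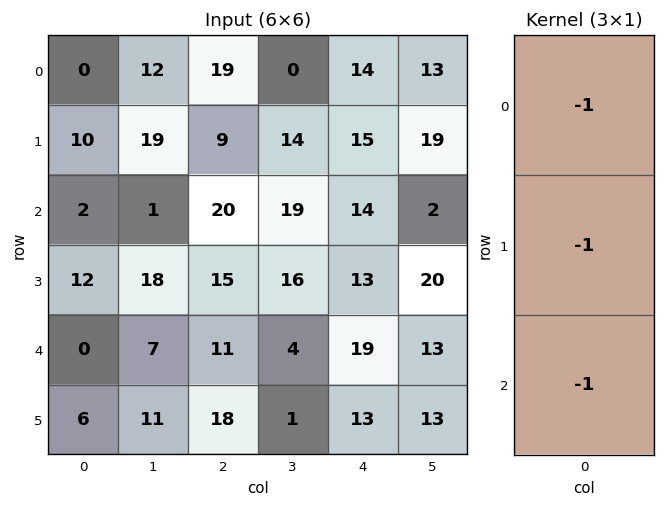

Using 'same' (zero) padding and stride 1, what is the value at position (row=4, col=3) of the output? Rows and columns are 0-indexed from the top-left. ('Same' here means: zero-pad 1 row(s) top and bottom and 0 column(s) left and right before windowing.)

The receptive field on the zero-padded input at this output position is [16 / 4 / 1]. Elementwise product with the kernel and sum: 16·-1 + 4·-1 + 1·-1.

-21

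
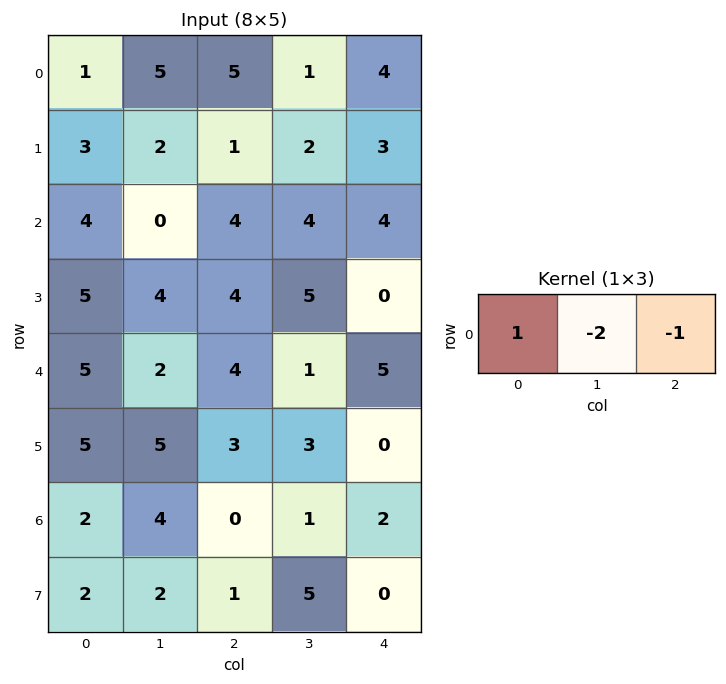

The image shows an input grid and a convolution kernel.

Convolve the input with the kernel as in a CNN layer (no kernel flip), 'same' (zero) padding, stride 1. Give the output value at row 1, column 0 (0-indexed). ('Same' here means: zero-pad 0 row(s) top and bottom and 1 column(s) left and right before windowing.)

-8

The receptive field on the zero-padded input at this output position is [0 3 2]. Elementwise product with the kernel and sum: 0·1 + 3·-2 + 2·-1.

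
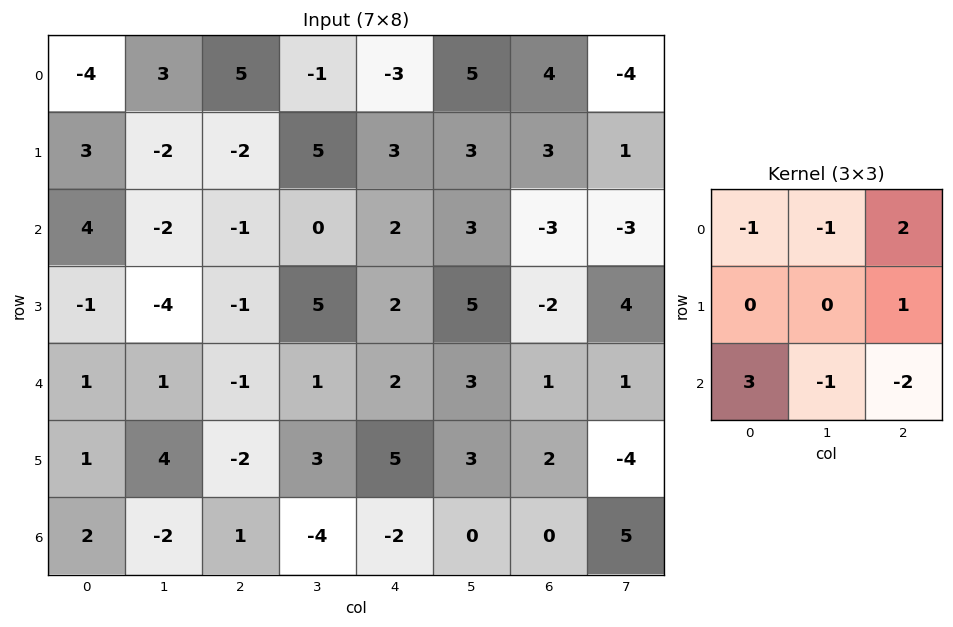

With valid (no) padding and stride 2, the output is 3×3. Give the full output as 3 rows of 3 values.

Output[0,0]: The receptive field on the input at this output position is [-4 3 5 / 3 -2 -2 / 4 -2 -1]. Elementwise product with the kernel and sum: -4·-1 + 3·-1 + 5·2 + -2·1 + 4·3 + -2·-1 + -1·-2.

25 -14 18
-1 -1 -12
0 20 -7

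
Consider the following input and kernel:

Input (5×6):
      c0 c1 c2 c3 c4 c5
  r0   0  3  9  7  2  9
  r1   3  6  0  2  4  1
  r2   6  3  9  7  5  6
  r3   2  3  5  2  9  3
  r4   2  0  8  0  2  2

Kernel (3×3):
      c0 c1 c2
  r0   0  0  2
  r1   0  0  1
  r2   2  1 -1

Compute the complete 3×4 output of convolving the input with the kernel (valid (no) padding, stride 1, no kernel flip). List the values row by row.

24 24 28 32
11 20 16 18
19 24 33 15

Output[0,0]: The receptive field on the input at this output position is [0 3 9 / 3 6 0 / 6 3 9]. Elementwise product with the kernel and sum: 9·2 + 0·1 + 6·2 + 3·1 + 9·-1.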